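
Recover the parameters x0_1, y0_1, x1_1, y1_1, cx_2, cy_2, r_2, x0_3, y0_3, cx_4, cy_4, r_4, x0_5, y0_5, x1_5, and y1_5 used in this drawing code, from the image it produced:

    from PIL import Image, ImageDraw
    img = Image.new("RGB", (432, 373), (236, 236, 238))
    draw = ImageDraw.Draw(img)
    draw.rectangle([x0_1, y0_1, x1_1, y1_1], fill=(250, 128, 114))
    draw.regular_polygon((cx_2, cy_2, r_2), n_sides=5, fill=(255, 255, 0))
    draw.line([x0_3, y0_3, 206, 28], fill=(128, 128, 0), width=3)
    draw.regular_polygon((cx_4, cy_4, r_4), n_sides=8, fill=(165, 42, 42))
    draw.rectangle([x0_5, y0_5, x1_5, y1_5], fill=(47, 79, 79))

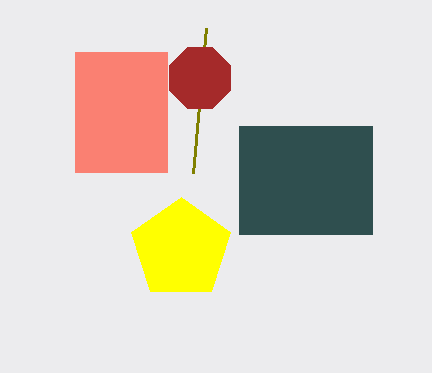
x0_1 = 75, y0_1 = 52, x1_1 = 167, y1_1 = 172, cx_2 = 181, cy_2 = 249, r_2 = 52, x0_3 = 193, y0_3 = 173, cx_4 = 200, cy_4 = 78, r_4 = 33, x0_5 = 239, y0_5 = 126, x1_5 = 372, y1_5 = 234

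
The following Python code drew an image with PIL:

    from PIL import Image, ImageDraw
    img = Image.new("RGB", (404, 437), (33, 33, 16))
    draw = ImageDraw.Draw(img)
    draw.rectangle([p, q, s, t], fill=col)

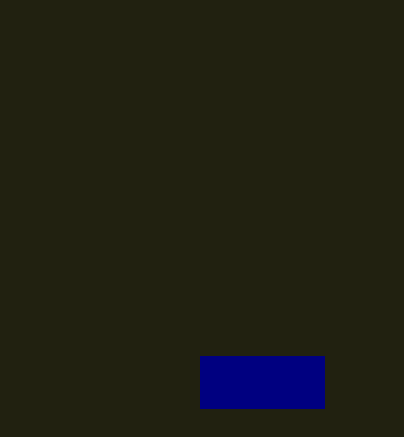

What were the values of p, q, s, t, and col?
p = 200; q = 356; s = 324; t = 408; col = 'navy'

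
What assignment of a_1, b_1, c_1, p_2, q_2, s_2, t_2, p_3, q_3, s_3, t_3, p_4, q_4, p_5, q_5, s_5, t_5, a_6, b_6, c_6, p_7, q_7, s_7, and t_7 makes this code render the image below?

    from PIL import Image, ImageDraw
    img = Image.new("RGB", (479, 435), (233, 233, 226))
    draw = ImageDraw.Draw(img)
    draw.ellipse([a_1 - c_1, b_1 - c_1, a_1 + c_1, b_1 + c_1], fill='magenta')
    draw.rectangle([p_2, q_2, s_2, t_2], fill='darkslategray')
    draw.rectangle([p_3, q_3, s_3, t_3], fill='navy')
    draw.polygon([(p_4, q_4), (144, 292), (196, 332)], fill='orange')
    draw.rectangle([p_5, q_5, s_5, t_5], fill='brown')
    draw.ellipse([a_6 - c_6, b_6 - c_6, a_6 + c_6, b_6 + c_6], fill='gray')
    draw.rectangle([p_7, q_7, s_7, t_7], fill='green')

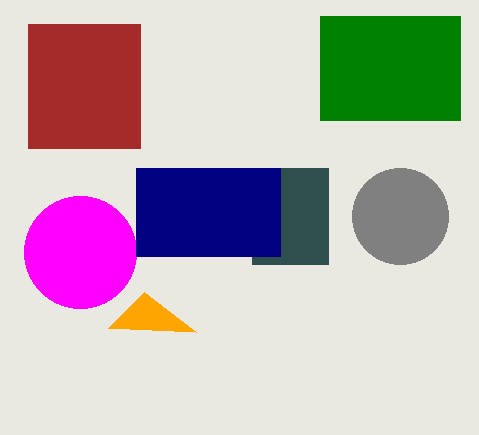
a_1 = 80; b_1 = 252; c_1 = 56; p_2 = 252; q_2 = 168; s_2 = 328; t_2 = 264; p_3 = 136; q_3 = 168; s_3 = 280; t_3 = 256; p_4 = 108; q_4 = 328; p_5 = 28; q_5 = 24; s_5 = 140; t_5 = 148; a_6 = 400; b_6 = 216; c_6 = 48; p_7 = 320; q_7 = 16; s_7 = 460; t_7 = 120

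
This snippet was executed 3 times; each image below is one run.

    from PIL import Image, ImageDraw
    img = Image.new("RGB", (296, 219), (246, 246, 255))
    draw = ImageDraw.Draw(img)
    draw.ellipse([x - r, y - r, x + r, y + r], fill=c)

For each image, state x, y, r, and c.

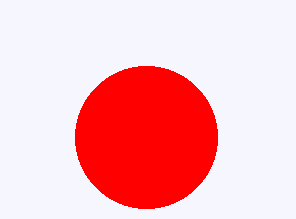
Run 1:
x = 146; y = 137; r = 71; c = 'red'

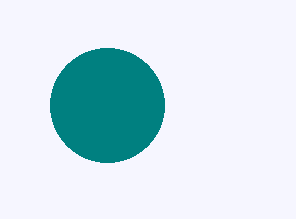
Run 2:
x = 107
y = 105
r = 57
c = 'teal'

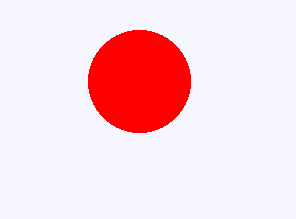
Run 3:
x = 139, y = 81, r = 51, c = 'red'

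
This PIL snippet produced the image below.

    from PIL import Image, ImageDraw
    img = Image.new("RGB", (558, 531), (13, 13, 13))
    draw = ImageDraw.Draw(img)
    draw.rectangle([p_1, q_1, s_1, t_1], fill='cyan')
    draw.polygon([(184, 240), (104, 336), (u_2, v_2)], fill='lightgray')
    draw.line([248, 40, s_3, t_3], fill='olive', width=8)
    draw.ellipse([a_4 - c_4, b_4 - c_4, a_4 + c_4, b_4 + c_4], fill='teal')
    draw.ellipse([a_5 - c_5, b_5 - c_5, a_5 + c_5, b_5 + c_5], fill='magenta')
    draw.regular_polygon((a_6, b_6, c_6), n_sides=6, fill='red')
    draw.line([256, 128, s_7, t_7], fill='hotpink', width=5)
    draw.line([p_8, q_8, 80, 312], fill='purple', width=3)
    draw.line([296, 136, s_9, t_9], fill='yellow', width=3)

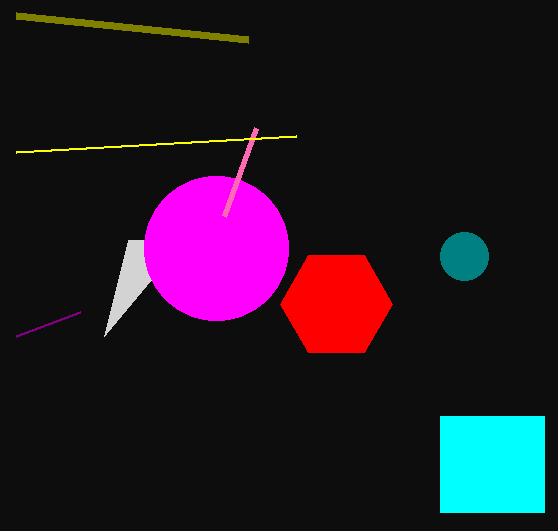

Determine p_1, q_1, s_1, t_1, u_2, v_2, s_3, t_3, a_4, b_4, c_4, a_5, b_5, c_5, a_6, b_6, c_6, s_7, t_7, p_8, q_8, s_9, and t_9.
p_1 = 440
q_1 = 416
s_1 = 544
t_1 = 512
u_2 = 128
v_2 = 240
s_3 = 16
t_3 = 16
a_4 = 464
b_4 = 256
c_4 = 24
a_5 = 216
b_5 = 248
c_5 = 72
a_6 = 336
b_6 = 304
c_6 = 56
s_7 = 224
t_7 = 216
p_8 = 16
q_8 = 336
s_9 = 16
t_9 = 152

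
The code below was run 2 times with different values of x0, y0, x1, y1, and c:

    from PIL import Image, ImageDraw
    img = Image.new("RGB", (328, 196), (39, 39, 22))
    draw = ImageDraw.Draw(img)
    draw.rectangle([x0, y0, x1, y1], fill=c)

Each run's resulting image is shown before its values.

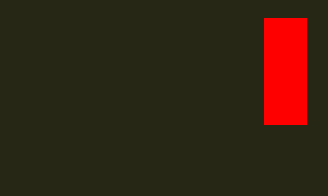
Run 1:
x0 = 264; y0 = 18; x1 = 306; y1 = 124; c = 'red'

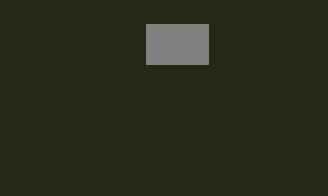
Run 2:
x0 = 146
y0 = 24
x1 = 208
y1 = 64
c = 'gray'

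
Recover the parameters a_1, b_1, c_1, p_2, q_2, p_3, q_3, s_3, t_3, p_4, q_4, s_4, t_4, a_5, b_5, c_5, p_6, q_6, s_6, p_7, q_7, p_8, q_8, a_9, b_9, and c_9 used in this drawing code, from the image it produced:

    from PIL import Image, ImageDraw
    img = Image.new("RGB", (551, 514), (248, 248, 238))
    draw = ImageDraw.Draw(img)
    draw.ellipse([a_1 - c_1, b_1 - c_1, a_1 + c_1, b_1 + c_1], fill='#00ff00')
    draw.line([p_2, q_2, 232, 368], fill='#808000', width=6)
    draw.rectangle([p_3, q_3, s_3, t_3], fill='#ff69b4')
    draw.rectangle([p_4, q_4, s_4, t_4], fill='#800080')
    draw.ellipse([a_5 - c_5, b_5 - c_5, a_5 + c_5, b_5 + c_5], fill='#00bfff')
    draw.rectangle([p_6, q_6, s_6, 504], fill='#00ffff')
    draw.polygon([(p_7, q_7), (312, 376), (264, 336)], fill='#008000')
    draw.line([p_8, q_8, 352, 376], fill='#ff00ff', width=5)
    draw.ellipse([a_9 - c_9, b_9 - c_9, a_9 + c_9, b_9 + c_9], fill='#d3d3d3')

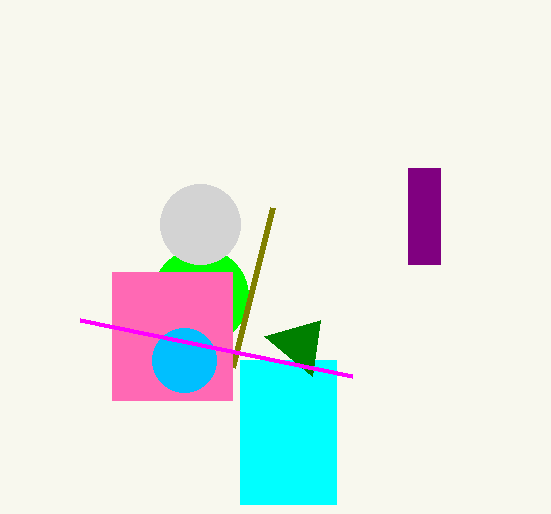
a_1 = 200; b_1 = 296; c_1 = 48; p_2 = 272; q_2 = 208; p_3 = 112; q_3 = 272; s_3 = 232; t_3 = 400; p_4 = 408; q_4 = 168; s_4 = 440; t_4 = 264; a_5 = 184; b_5 = 360; c_5 = 32; p_6 = 240; q_6 = 360; s_6 = 336; p_7 = 320; q_7 = 320; p_8 = 80; q_8 = 320; a_9 = 200; b_9 = 224; c_9 = 40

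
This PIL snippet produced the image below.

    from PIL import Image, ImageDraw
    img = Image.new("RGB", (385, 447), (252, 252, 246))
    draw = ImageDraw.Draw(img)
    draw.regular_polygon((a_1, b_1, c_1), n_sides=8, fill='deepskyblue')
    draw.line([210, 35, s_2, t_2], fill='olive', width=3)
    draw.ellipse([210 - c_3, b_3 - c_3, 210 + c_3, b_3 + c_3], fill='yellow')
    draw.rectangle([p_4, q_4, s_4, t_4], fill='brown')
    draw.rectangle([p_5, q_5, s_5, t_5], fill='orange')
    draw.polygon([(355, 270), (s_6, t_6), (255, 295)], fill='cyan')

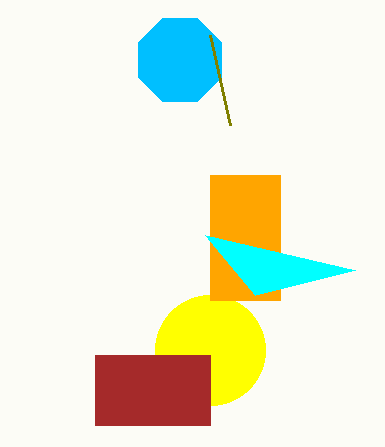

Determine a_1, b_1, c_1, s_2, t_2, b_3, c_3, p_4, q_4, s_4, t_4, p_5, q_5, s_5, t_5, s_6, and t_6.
a_1 = 180
b_1 = 60
c_1 = 45
s_2 = 230
t_2 = 125
b_3 = 350
c_3 = 55
p_4 = 95
q_4 = 355
s_4 = 210
t_4 = 425
p_5 = 210
q_5 = 175
s_5 = 280
t_5 = 300
s_6 = 205
t_6 = 235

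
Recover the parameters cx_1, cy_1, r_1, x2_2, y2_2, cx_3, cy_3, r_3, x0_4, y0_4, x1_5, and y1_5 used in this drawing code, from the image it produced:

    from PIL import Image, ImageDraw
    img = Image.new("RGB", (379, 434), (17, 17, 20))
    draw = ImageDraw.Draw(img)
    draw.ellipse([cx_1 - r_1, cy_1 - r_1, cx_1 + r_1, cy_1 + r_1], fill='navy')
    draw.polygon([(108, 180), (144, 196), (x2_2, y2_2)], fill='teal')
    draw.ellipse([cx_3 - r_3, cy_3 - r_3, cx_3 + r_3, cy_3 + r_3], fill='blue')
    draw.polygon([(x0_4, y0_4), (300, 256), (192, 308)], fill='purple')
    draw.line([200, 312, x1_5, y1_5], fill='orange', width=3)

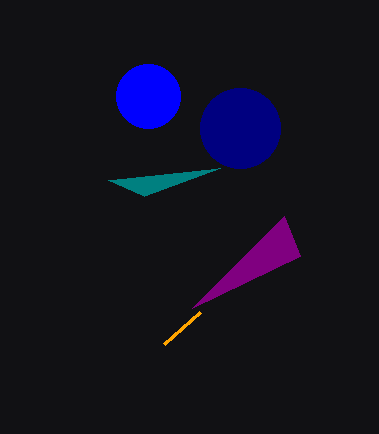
cx_1 = 240
cy_1 = 128
r_1 = 40
x2_2 = 220
y2_2 = 168
cx_3 = 148
cy_3 = 96
r_3 = 32
x0_4 = 284
y0_4 = 216
x1_5 = 164
y1_5 = 344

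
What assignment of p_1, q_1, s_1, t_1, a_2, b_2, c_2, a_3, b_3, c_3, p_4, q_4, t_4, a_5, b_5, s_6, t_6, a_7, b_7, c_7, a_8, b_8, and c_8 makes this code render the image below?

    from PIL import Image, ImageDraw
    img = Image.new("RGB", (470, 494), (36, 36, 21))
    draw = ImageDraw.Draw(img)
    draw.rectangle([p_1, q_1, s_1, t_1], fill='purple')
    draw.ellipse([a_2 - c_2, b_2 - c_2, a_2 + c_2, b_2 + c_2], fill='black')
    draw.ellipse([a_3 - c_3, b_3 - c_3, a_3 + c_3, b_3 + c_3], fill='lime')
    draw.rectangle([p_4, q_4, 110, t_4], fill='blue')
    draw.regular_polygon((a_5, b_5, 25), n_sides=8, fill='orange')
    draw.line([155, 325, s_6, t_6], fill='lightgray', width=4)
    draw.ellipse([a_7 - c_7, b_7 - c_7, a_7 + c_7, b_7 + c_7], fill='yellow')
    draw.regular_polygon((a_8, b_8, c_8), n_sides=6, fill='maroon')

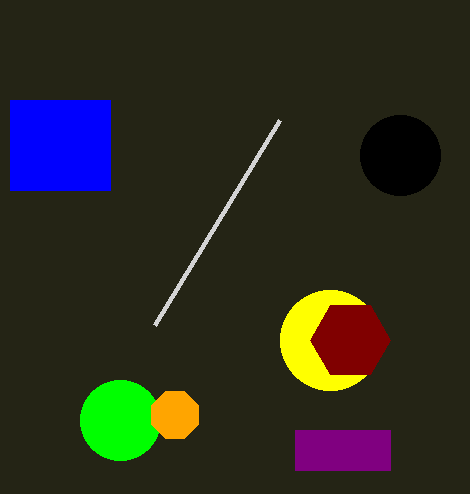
p_1 = 295, q_1 = 430, s_1 = 390, t_1 = 470, a_2 = 400, b_2 = 155, c_2 = 40, a_3 = 120, b_3 = 420, c_3 = 40, p_4 = 10, q_4 = 100, t_4 = 190, a_5 = 175, b_5 = 415, s_6 = 280, t_6 = 120, a_7 = 330, b_7 = 340, c_7 = 50, a_8 = 350, b_8 = 340, c_8 = 40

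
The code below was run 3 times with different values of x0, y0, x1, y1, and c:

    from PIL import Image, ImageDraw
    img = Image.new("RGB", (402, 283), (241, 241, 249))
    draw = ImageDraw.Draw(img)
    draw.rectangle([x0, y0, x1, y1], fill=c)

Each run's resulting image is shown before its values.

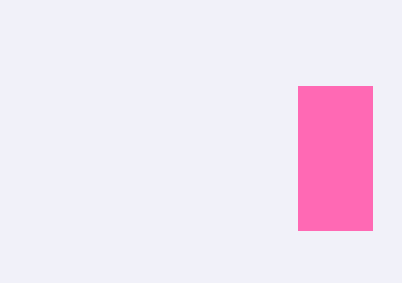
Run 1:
x0 = 298
y0 = 86
x1 = 372
y1 = 230
c = 'hotpink'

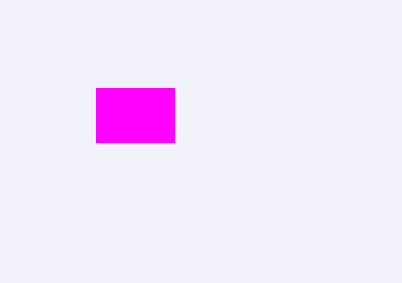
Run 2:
x0 = 96; y0 = 88; x1 = 174; y1 = 142; c = 'magenta'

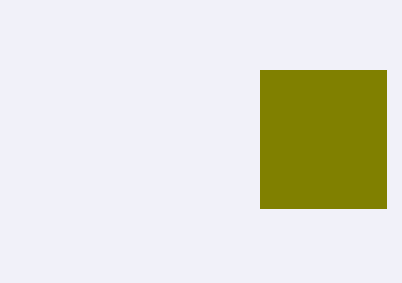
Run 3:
x0 = 260, y0 = 70, x1 = 386, y1 = 208, c = 'olive'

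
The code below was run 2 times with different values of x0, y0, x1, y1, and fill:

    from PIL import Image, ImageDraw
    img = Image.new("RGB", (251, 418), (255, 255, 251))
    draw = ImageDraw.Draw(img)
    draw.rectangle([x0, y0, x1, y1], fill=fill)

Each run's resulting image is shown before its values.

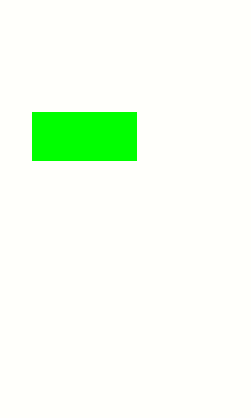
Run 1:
x0 = 32
y0 = 112
x1 = 136
y1 = 160
fill = 'lime'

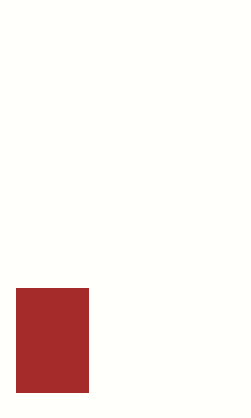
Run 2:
x0 = 16, y0 = 288, x1 = 88, y1 = 392, fill = 'brown'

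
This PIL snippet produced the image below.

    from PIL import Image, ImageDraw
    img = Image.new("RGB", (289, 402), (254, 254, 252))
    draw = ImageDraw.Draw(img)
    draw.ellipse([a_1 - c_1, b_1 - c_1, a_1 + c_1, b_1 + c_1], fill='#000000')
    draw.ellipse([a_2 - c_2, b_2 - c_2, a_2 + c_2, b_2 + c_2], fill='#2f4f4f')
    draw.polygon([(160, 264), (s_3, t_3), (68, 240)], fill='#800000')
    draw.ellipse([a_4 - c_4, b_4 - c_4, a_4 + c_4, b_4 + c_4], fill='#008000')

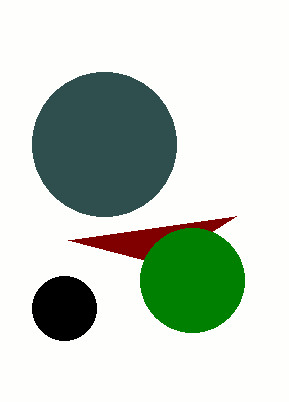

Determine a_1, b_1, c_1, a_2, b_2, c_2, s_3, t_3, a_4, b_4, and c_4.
a_1 = 64, b_1 = 308, c_1 = 32, a_2 = 104, b_2 = 144, c_2 = 72, s_3 = 236, t_3 = 216, a_4 = 192, b_4 = 280, c_4 = 52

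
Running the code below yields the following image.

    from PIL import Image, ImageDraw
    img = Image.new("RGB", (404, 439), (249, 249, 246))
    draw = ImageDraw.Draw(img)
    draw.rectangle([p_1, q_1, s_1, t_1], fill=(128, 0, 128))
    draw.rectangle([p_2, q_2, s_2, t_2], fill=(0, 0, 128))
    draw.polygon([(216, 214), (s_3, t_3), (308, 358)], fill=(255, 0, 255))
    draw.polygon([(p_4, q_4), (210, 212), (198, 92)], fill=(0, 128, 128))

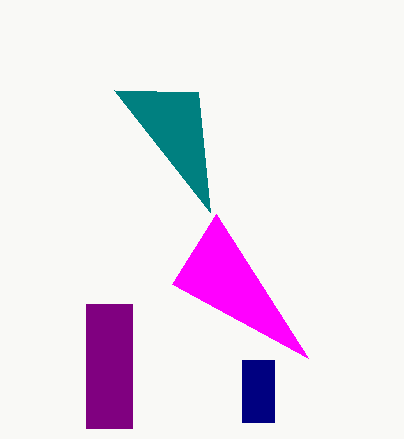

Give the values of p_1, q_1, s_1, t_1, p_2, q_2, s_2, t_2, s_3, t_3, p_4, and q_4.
p_1 = 86; q_1 = 304; s_1 = 132; t_1 = 428; p_2 = 242; q_2 = 360; s_2 = 274; t_2 = 422; s_3 = 172; t_3 = 284; p_4 = 114; q_4 = 90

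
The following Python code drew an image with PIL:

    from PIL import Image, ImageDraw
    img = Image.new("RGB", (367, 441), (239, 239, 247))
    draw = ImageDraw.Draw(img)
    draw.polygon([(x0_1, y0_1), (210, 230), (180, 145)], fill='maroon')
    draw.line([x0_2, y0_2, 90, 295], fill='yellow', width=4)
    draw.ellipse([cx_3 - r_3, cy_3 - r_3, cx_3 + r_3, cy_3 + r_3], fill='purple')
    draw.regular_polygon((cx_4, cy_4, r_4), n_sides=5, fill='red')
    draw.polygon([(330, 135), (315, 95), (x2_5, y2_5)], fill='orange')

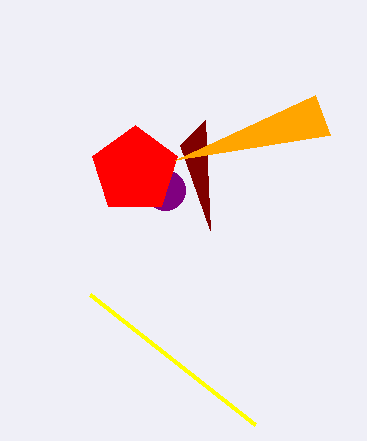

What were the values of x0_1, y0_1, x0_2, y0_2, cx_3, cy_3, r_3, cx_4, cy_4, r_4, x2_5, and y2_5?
x0_1 = 205; y0_1 = 120; x0_2 = 255; y0_2 = 425; cx_3 = 165; cy_3 = 190; r_3 = 20; cx_4 = 135; cy_4 = 170; r_4 = 45; x2_5 = 175; y2_5 = 160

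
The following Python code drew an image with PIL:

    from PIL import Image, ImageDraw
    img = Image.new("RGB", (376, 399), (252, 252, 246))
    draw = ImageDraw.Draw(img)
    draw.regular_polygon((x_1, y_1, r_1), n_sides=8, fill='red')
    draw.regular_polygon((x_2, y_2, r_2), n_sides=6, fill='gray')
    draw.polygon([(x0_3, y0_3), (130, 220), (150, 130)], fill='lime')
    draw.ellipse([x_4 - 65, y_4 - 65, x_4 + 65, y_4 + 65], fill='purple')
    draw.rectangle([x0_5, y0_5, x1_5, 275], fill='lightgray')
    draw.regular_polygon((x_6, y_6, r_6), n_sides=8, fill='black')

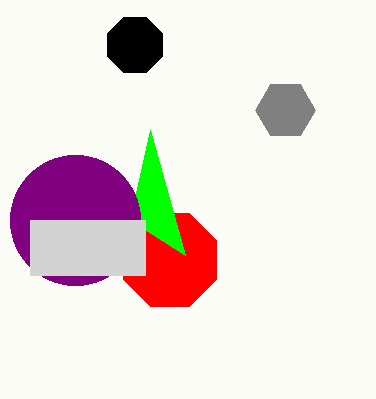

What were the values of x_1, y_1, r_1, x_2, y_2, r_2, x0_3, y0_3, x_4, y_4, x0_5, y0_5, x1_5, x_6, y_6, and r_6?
x_1 = 170; y_1 = 260; r_1 = 50; x_2 = 285; y_2 = 110; r_2 = 30; x0_3 = 185; y0_3 = 255; x_4 = 75; y_4 = 220; x0_5 = 30; y0_5 = 220; x1_5 = 145; x_6 = 135; y_6 = 45; r_6 = 30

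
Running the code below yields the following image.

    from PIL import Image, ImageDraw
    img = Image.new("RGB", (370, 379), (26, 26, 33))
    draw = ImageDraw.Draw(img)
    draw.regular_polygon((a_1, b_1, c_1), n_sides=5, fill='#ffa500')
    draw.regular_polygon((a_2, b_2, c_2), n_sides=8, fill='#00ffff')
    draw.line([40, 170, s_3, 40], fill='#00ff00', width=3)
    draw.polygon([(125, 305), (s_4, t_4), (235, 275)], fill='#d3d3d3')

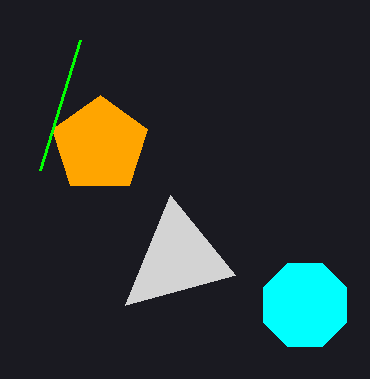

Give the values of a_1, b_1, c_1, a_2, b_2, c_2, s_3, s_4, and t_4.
a_1 = 100
b_1 = 145
c_1 = 50
a_2 = 305
b_2 = 305
c_2 = 45
s_3 = 80
s_4 = 170
t_4 = 195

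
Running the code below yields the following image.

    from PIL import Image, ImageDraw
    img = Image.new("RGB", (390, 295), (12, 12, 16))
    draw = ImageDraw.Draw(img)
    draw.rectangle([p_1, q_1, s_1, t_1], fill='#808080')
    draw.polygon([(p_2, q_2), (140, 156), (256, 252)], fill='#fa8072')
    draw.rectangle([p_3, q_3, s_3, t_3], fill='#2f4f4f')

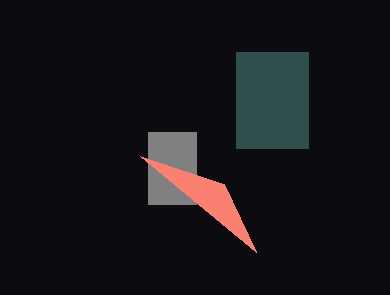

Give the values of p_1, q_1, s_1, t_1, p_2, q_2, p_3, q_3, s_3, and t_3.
p_1 = 148, q_1 = 132, s_1 = 196, t_1 = 204, p_2 = 224, q_2 = 184, p_3 = 236, q_3 = 52, s_3 = 308, t_3 = 148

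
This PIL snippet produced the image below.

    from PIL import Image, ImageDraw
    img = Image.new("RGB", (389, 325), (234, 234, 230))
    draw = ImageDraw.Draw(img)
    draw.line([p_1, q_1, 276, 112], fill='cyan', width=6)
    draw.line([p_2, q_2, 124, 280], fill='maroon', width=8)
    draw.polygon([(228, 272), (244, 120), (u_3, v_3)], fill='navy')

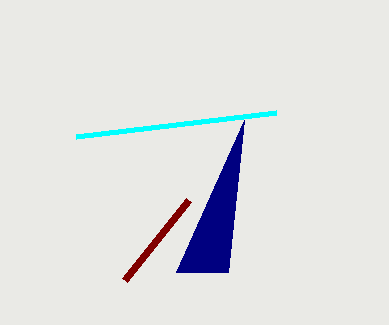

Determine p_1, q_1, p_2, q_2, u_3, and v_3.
p_1 = 76
q_1 = 136
p_2 = 188
q_2 = 200
u_3 = 176
v_3 = 272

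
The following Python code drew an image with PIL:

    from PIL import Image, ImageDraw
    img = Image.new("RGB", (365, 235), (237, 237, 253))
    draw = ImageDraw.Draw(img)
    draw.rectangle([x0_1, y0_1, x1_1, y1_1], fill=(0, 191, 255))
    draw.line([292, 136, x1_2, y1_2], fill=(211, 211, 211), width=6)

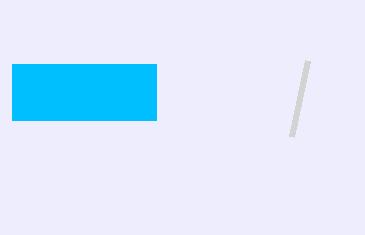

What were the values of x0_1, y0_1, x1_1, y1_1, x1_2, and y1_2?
x0_1 = 12; y0_1 = 64; x1_1 = 156; y1_1 = 120; x1_2 = 308; y1_2 = 60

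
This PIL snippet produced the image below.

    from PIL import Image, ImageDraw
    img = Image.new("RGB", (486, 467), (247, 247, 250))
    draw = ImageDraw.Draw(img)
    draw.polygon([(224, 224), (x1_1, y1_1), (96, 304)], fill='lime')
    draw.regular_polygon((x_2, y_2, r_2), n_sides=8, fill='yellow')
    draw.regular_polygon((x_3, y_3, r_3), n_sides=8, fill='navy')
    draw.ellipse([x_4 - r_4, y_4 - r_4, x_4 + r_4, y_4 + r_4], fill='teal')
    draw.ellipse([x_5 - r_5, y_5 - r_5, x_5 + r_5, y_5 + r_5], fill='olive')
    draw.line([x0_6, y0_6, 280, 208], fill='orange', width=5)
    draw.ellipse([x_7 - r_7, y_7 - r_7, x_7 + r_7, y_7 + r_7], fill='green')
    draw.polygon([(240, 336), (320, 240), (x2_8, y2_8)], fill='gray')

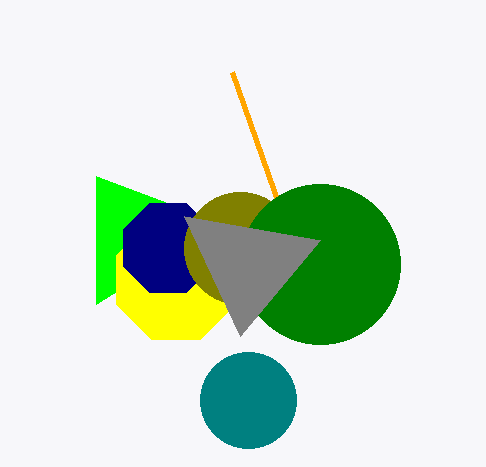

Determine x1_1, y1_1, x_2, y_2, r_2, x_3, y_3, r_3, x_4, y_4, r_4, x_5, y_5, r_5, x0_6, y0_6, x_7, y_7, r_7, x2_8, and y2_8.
x1_1 = 96
y1_1 = 176
x_2 = 176
y_2 = 280
r_2 = 64
x_3 = 168
y_3 = 248
r_3 = 48
x_4 = 248
y_4 = 400
r_4 = 48
x_5 = 240
y_5 = 248
r_5 = 56
x0_6 = 232
y0_6 = 72
x_7 = 320
y_7 = 264
r_7 = 80
x2_8 = 184
y2_8 = 216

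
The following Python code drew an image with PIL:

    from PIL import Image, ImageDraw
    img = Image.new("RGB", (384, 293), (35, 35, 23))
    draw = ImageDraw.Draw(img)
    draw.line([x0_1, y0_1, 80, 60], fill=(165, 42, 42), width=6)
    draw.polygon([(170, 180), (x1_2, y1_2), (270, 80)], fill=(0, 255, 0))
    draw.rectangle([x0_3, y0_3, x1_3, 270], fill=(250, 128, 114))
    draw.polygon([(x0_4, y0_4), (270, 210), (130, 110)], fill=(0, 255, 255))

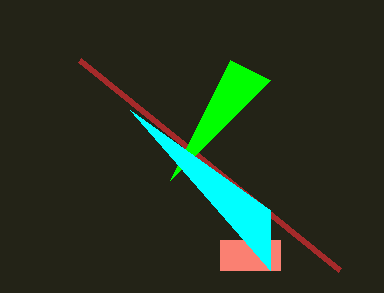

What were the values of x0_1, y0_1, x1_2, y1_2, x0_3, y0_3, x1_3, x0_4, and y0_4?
x0_1 = 340
y0_1 = 270
x1_2 = 230
y1_2 = 60
x0_3 = 220
y0_3 = 240
x1_3 = 280
x0_4 = 270
y0_4 = 270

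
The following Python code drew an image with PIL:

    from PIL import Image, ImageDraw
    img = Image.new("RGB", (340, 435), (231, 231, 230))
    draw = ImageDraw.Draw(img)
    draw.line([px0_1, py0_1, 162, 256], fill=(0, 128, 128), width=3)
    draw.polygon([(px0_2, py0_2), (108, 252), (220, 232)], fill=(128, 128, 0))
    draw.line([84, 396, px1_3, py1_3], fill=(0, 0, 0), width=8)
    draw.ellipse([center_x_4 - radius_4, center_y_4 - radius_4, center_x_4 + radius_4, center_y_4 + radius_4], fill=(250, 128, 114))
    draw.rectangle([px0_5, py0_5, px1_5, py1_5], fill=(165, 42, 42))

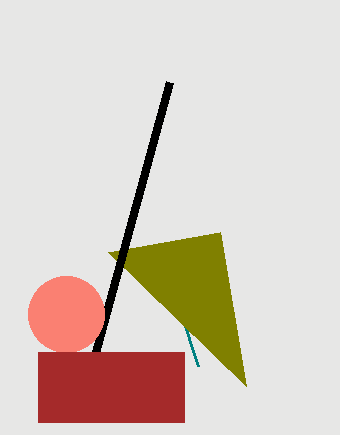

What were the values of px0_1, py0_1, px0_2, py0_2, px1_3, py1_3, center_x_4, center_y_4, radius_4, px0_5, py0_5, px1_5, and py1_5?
px0_1 = 198, py0_1 = 366, px0_2 = 246, py0_2 = 386, px1_3 = 170, py1_3 = 82, center_x_4 = 66, center_y_4 = 314, radius_4 = 38, px0_5 = 38, py0_5 = 352, px1_5 = 184, py1_5 = 422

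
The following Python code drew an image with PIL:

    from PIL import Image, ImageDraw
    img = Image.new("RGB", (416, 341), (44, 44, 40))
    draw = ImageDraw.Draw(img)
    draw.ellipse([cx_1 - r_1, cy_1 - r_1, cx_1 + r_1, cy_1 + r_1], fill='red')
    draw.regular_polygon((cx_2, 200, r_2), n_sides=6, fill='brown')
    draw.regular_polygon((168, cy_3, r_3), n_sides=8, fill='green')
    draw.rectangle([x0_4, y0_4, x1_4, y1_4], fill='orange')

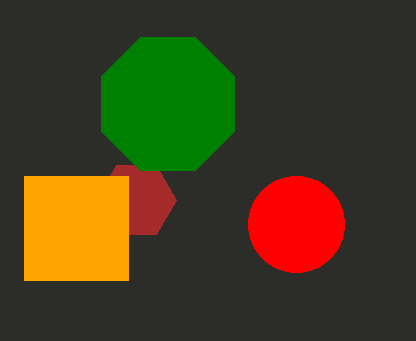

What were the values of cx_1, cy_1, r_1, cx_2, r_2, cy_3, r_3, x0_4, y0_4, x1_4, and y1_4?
cx_1 = 296, cy_1 = 224, r_1 = 48, cx_2 = 136, r_2 = 40, cy_3 = 104, r_3 = 72, x0_4 = 24, y0_4 = 176, x1_4 = 128, y1_4 = 280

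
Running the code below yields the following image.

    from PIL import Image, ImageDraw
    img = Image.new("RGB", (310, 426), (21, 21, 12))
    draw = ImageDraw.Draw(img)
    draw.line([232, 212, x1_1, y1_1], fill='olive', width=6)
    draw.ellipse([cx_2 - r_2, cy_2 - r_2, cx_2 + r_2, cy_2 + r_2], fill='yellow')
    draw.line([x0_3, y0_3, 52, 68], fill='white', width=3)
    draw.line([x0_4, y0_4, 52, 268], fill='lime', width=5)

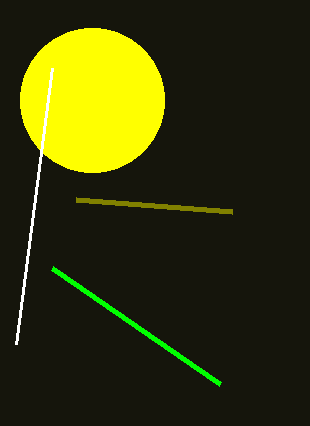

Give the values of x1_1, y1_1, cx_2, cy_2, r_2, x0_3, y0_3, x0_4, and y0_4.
x1_1 = 76, y1_1 = 200, cx_2 = 92, cy_2 = 100, r_2 = 72, x0_3 = 16, y0_3 = 344, x0_4 = 220, y0_4 = 384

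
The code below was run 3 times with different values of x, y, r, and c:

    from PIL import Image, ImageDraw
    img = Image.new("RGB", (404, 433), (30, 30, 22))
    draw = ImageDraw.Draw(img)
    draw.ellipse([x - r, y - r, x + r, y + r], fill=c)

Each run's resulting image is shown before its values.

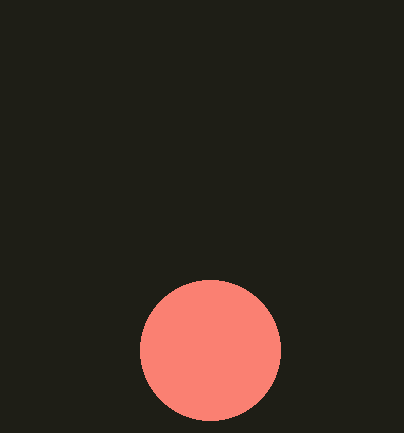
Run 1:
x = 210
y = 350
r = 70
c = 'salmon'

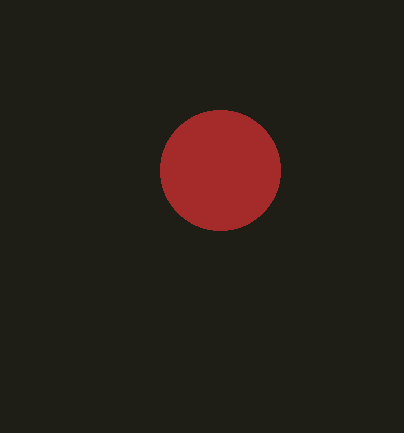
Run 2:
x = 220
y = 170
r = 60
c = 'brown'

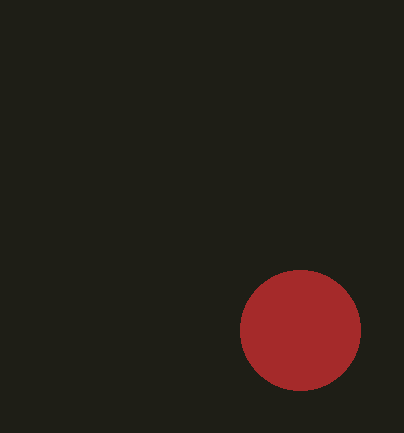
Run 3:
x = 300, y = 330, r = 60, c = 'brown'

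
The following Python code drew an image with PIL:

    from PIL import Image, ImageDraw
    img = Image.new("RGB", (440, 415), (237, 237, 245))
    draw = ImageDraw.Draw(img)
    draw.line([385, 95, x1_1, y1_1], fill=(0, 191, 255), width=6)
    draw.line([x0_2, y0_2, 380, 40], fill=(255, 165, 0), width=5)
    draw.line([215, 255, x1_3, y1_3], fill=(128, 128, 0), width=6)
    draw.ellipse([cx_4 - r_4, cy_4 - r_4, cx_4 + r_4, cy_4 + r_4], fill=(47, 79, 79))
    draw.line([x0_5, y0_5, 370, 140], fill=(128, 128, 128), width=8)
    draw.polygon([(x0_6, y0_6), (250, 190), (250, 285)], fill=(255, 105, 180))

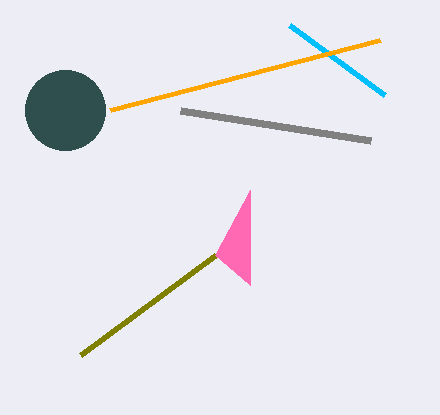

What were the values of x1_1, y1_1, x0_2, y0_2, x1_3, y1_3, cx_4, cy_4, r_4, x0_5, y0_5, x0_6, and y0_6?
x1_1 = 290
y1_1 = 25
x0_2 = 110
y0_2 = 110
x1_3 = 80
y1_3 = 355
cx_4 = 65
cy_4 = 110
r_4 = 40
x0_5 = 180
y0_5 = 110
x0_6 = 215
y0_6 = 255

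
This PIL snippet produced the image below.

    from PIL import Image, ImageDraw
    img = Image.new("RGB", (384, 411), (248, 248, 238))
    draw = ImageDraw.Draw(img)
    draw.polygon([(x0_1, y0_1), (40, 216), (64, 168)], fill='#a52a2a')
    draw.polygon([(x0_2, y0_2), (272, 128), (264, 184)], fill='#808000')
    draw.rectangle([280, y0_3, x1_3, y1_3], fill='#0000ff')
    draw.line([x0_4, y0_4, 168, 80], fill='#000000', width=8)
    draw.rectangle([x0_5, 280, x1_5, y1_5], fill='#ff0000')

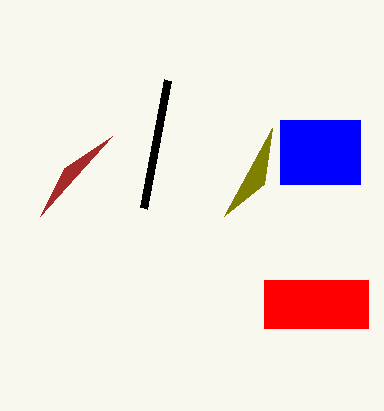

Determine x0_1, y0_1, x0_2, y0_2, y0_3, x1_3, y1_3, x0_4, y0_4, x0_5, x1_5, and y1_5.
x0_1 = 112, y0_1 = 136, x0_2 = 224, y0_2 = 216, y0_3 = 120, x1_3 = 360, y1_3 = 184, x0_4 = 144, y0_4 = 208, x0_5 = 264, x1_5 = 368, y1_5 = 328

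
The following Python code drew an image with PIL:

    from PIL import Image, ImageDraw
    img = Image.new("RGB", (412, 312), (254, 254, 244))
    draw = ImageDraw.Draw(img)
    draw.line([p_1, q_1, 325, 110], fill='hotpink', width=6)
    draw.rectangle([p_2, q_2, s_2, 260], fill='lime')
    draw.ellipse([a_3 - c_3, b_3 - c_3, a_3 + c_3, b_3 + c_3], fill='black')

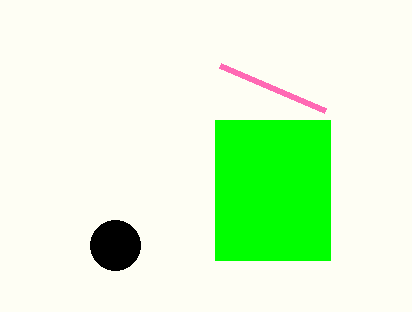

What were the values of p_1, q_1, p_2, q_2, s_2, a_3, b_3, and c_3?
p_1 = 220
q_1 = 65
p_2 = 215
q_2 = 120
s_2 = 330
a_3 = 115
b_3 = 245
c_3 = 25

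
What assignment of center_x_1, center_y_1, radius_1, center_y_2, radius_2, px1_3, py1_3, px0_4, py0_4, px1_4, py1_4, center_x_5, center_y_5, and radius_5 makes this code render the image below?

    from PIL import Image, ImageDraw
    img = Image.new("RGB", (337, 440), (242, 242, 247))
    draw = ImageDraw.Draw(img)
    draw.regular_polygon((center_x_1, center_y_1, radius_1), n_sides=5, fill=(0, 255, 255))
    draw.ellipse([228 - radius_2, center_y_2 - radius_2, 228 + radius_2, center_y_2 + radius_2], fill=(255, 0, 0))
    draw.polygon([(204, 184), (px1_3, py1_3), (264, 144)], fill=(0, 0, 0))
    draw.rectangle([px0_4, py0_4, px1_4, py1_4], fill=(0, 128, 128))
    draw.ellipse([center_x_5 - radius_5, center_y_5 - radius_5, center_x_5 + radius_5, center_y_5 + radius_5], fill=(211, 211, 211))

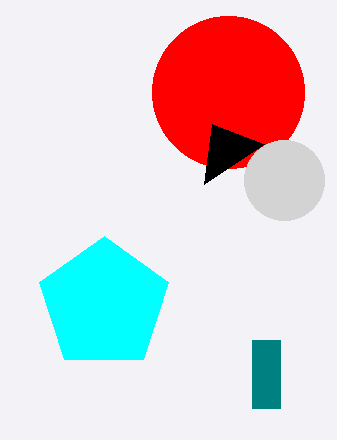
center_x_1 = 104
center_y_1 = 304
radius_1 = 68
center_y_2 = 92
radius_2 = 76
px1_3 = 212
py1_3 = 124
px0_4 = 252
py0_4 = 340
px1_4 = 280
py1_4 = 408
center_x_5 = 284
center_y_5 = 180
radius_5 = 40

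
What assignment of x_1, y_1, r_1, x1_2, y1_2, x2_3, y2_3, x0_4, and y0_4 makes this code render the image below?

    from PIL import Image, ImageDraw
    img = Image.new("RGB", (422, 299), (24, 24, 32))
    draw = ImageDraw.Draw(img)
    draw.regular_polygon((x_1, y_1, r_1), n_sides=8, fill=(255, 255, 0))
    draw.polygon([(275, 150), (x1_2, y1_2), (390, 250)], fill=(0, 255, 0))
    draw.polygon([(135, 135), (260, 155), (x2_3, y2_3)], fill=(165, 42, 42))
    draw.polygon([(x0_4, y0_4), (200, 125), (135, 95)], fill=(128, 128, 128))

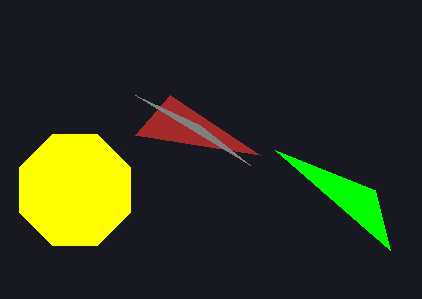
x_1 = 75, y_1 = 190, r_1 = 60, x1_2 = 375, y1_2 = 190, x2_3 = 170, y2_3 = 95, x0_4 = 250, y0_4 = 165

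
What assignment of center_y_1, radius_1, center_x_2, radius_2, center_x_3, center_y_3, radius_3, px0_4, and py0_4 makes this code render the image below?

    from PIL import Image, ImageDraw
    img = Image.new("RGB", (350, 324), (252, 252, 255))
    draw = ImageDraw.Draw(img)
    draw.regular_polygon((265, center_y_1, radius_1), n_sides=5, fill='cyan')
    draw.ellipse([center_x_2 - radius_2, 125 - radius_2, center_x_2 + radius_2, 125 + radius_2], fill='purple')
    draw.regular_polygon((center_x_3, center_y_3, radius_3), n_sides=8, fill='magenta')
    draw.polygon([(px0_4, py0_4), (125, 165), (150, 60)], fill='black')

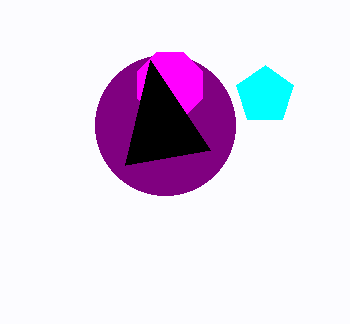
center_y_1 = 95; radius_1 = 30; center_x_2 = 165; radius_2 = 70; center_x_3 = 170; center_y_3 = 85; radius_3 = 35; px0_4 = 210; py0_4 = 150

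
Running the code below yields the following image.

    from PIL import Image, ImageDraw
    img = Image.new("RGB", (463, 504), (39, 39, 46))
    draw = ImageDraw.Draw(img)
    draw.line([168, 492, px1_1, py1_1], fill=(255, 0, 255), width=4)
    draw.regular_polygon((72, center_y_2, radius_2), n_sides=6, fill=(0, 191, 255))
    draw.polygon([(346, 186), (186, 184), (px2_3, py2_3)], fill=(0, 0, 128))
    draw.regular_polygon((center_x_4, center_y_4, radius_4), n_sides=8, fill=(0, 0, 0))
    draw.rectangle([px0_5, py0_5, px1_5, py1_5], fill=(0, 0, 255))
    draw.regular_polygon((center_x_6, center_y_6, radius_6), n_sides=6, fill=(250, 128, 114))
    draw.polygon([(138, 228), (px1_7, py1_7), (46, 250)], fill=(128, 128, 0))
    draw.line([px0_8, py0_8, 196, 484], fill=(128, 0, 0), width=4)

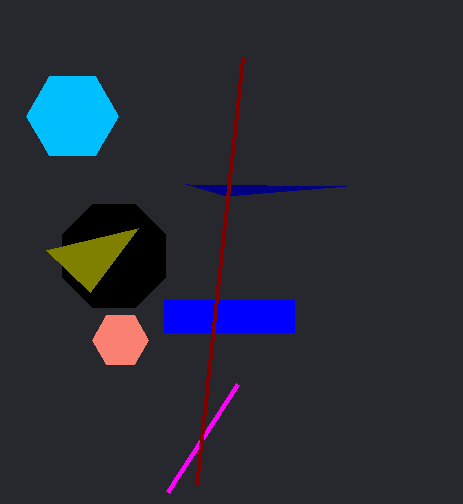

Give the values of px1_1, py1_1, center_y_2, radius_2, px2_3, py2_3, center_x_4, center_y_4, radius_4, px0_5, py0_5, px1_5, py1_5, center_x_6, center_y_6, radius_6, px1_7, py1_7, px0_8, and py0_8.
px1_1 = 238; py1_1 = 384; center_y_2 = 116; radius_2 = 46; px2_3 = 226; py2_3 = 196; center_x_4 = 114; center_y_4 = 256; radius_4 = 56; px0_5 = 164; py0_5 = 300; px1_5 = 294; py1_5 = 332; center_x_6 = 120; center_y_6 = 340; radius_6 = 28; px1_7 = 90; py1_7 = 292; px0_8 = 242; py0_8 = 58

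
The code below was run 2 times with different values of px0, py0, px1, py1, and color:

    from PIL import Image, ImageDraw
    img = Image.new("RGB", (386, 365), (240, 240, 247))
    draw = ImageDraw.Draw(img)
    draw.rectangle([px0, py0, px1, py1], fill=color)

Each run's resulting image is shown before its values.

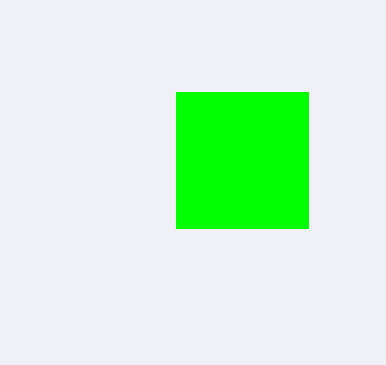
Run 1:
px0 = 176
py0 = 92
px1 = 308
py1 = 228
color = 'lime'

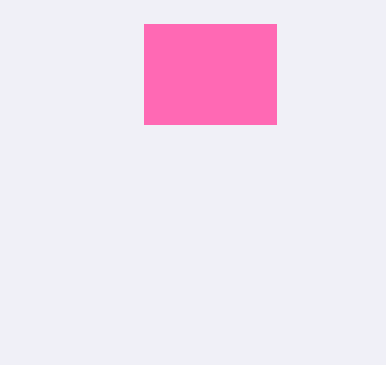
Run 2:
px0 = 144, py0 = 24, px1 = 276, py1 = 124, color = 'hotpink'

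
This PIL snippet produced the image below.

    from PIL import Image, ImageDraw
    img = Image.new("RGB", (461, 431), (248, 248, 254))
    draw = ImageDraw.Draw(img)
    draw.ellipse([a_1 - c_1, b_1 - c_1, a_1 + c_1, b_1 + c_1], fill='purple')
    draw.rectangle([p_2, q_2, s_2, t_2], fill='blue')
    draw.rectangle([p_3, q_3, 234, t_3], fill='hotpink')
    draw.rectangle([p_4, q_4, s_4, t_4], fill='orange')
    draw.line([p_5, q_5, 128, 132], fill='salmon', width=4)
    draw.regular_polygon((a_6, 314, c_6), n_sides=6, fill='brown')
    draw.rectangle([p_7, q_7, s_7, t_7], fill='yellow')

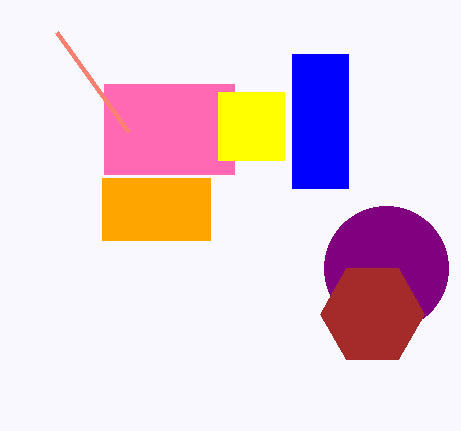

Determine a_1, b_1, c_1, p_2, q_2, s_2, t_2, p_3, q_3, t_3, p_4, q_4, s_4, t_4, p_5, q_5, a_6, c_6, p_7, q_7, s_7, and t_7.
a_1 = 386
b_1 = 268
c_1 = 62
p_2 = 292
q_2 = 54
s_2 = 348
t_2 = 188
p_3 = 104
q_3 = 84
t_3 = 174
p_4 = 102
q_4 = 178
s_4 = 210
t_4 = 240
p_5 = 56
q_5 = 32
a_6 = 372
c_6 = 52
p_7 = 218
q_7 = 92
s_7 = 284
t_7 = 160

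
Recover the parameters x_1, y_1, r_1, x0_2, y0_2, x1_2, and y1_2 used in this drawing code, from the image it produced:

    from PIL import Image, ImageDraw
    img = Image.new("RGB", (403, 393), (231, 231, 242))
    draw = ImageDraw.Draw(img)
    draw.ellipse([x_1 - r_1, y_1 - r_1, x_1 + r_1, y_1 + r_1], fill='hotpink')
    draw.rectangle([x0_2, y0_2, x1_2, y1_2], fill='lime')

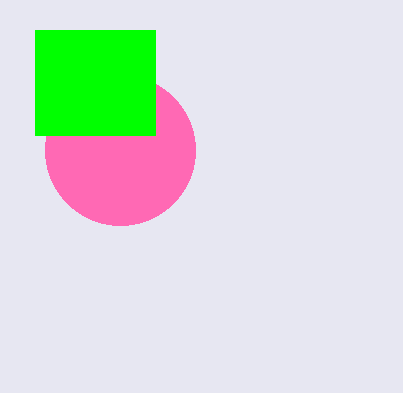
x_1 = 120
y_1 = 150
r_1 = 75
x0_2 = 35
y0_2 = 30
x1_2 = 155
y1_2 = 135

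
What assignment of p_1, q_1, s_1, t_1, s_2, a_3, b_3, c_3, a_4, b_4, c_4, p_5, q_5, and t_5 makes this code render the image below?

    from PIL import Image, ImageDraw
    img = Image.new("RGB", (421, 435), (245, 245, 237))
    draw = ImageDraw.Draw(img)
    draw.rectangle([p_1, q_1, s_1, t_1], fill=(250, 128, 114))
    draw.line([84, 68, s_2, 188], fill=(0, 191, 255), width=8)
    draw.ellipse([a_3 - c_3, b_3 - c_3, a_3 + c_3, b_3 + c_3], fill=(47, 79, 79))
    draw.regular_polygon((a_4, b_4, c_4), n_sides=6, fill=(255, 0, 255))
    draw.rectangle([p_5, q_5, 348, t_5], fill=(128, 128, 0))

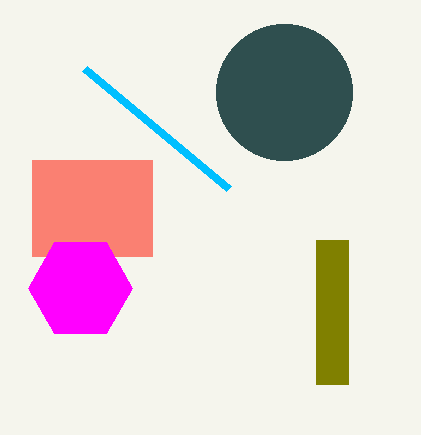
p_1 = 32; q_1 = 160; s_1 = 152; t_1 = 256; s_2 = 228; a_3 = 284; b_3 = 92; c_3 = 68; a_4 = 80; b_4 = 288; c_4 = 52; p_5 = 316; q_5 = 240; t_5 = 384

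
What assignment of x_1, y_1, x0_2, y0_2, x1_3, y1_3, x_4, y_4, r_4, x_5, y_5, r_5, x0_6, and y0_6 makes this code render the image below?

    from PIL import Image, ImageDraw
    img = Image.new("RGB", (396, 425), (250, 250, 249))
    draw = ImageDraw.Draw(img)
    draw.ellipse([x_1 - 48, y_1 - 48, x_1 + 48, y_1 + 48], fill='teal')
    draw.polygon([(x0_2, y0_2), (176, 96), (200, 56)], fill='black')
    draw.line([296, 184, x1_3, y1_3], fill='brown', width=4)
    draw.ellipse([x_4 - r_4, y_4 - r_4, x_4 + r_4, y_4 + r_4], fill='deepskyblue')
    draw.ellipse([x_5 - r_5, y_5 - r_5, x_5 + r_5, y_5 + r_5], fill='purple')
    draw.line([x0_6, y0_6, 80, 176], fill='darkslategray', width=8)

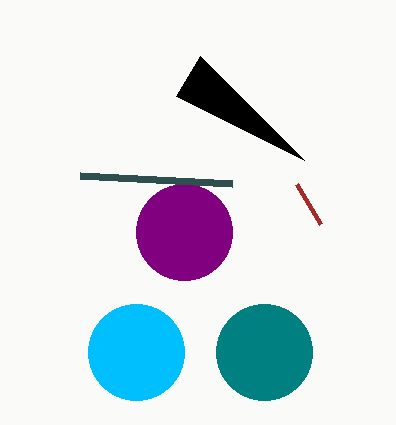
x_1 = 264
y_1 = 352
x0_2 = 304
y0_2 = 160
x1_3 = 320
y1_3 = 224
x_4 = 136
y_4 = 352
r_4 = 48
x_5 = 184
y_5 = 232
r_5 = 48
x0_6 = 232
y0_6 = 184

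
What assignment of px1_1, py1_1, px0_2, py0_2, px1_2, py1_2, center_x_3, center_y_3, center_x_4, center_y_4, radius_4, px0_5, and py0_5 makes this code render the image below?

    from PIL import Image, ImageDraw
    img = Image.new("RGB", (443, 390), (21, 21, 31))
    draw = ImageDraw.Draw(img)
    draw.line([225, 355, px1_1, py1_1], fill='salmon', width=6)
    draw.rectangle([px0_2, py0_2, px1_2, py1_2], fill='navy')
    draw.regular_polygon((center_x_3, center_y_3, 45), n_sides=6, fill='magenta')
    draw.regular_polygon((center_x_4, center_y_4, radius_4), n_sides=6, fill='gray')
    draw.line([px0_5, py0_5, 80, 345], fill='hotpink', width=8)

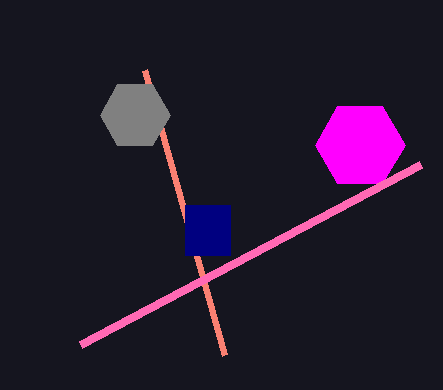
px1_1 = 145; py1_1 = 70; px0_2 = 185; py0_2 = 205; px1_2 = 230; py1_2 = 255; center_x_3 = 360; center_y_3 = 145; center_x_4 = 135; center_y_4 = 115; radius_4 = 35; px0_5 = 420; py0_5 = 165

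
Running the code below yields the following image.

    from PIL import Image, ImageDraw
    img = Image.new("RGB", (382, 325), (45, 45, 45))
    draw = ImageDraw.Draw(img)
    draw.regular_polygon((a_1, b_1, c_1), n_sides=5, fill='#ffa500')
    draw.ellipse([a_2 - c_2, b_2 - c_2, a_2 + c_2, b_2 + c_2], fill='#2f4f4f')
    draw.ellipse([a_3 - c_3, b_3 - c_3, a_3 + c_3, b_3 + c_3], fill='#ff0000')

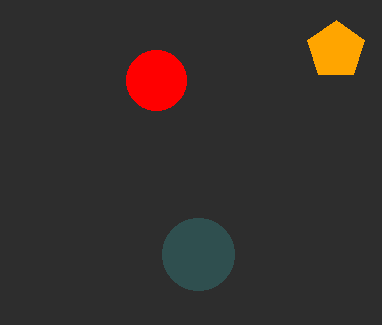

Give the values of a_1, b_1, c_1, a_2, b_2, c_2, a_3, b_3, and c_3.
a_1 = 336; b_1 = 50; c_1 = 30; a_2 = 198; b_2 = 254; c_2 = 36; a_3 = 156; b_3 = 80; c_3 = 30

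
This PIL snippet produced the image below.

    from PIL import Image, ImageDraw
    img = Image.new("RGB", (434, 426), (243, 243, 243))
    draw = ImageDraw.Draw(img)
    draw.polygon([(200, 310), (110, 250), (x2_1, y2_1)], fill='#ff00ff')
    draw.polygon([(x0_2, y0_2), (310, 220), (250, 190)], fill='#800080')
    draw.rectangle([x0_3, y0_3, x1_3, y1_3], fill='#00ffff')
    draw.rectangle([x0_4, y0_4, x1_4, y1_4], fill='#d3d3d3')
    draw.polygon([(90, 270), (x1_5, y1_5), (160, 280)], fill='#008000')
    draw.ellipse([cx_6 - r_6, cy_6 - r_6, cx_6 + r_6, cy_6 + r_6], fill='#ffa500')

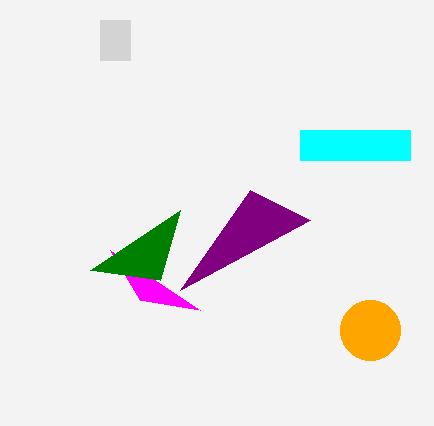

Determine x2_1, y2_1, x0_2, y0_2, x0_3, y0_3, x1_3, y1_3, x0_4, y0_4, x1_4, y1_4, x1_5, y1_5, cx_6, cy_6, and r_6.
x2_1 = 140
y2_1 = 300
x0_2 = 180
y0_2 = 290
x0_3 = 300
y0_3 = 130
x1_3 = 410
y1_3 = 160
x0_4 = 100
y0_4 = 20
x1_4 = 130
y1_4 = 60
x1_5 = 180
y1_5 = 210
cx_6 = 370
cy_6 = 330
r_6 = 30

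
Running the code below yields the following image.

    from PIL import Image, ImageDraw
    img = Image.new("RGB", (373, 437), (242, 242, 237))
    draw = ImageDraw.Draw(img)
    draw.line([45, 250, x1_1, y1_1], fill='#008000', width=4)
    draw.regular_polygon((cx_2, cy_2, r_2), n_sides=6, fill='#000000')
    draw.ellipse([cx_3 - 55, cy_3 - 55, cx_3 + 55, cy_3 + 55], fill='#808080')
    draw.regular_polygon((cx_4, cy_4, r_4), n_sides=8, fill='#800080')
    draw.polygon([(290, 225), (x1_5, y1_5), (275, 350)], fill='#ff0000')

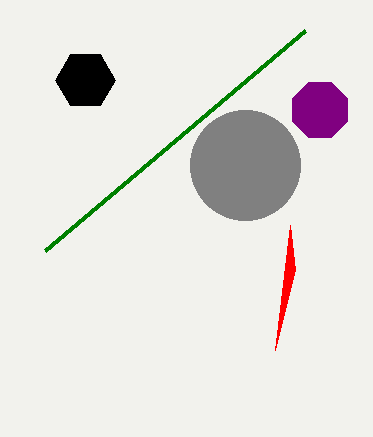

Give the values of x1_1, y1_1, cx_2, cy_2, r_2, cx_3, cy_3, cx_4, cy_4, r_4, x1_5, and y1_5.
x1_1 = 305, y1_1 = 30, cx_2 = 85, cy_2 = 80, r_2 = 30, cx_3 = 245, cy_3 = 165, cx_4 = 320, cy_4 = 110, r_4 = 30, x1_5 = 295, y1_5 = 270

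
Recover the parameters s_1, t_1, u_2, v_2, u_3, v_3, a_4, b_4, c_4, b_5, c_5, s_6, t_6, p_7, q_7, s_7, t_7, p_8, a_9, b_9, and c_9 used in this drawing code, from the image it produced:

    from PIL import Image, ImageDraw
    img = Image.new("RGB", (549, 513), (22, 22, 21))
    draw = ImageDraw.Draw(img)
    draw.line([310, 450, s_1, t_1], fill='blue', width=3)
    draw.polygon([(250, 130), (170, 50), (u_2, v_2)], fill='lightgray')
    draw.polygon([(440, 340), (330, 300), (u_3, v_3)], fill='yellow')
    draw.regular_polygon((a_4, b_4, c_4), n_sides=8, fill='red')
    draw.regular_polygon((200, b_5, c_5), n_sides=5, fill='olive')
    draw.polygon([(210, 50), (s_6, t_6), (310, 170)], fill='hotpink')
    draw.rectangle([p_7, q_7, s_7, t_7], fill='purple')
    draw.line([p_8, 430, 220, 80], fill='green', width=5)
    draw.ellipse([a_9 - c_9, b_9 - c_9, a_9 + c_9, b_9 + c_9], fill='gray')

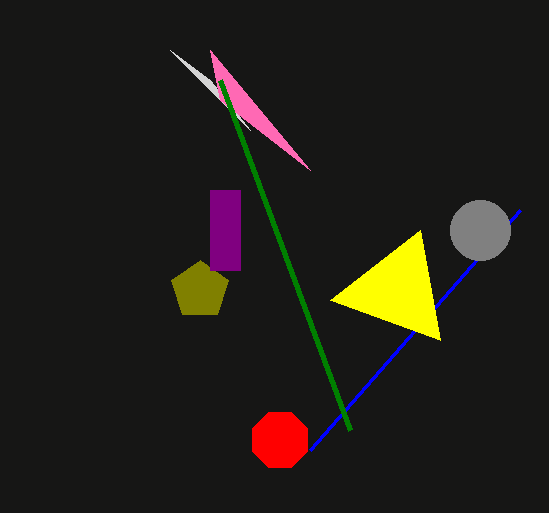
s_1 = 520; t_1 = 210; u_2 = 210; v_2 = 80; u_3 = 420; v_3 = 230; a_4 = 280; b_4 = 440; c_4 = 30; b_5 = 290; c_5 = 30; s_6 = 220; t_6 = 100; p_7 = 210; q_7 = 190; s_7 = 240; t_7 = 270; p_8 = 350; a_9 = 480; b_9 = 230; c_9 = 30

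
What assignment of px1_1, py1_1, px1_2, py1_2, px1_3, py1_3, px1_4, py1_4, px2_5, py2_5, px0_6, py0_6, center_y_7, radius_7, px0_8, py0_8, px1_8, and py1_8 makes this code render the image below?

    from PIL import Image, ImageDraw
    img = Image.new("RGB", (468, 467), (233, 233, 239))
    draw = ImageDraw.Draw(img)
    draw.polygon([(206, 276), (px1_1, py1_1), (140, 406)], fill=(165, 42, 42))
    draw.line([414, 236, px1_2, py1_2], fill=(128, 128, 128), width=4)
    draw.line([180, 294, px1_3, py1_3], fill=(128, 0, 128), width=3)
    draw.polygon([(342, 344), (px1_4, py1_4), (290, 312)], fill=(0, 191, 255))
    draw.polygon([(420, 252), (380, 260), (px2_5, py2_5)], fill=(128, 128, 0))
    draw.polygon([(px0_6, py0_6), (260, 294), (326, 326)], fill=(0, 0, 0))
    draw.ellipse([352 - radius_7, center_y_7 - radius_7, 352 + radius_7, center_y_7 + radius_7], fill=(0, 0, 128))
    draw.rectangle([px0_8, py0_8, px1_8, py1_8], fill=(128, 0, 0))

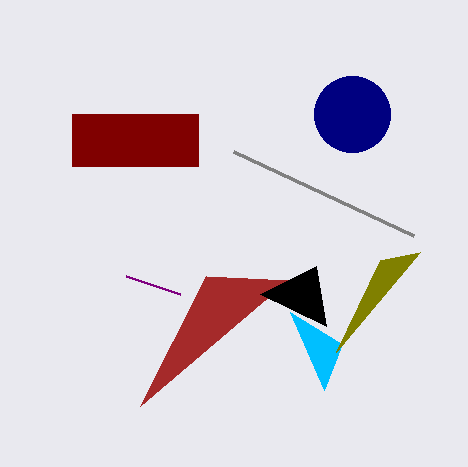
px1_1 = 288, py1_1 = 280, px1_2 = 234, py1_2 = 152, px1_3 = 126, py1_3 = 276, px1_4 = 324, py1_4 = 390, px2_5 = 336, py2_5 = 352, px0_6 = 316, py0_6 = 266, center_y_7 = 114, radius_7 = 38, px0_8 = 72, py0_8 = 114, px1_8 = 198, py1_8 = 166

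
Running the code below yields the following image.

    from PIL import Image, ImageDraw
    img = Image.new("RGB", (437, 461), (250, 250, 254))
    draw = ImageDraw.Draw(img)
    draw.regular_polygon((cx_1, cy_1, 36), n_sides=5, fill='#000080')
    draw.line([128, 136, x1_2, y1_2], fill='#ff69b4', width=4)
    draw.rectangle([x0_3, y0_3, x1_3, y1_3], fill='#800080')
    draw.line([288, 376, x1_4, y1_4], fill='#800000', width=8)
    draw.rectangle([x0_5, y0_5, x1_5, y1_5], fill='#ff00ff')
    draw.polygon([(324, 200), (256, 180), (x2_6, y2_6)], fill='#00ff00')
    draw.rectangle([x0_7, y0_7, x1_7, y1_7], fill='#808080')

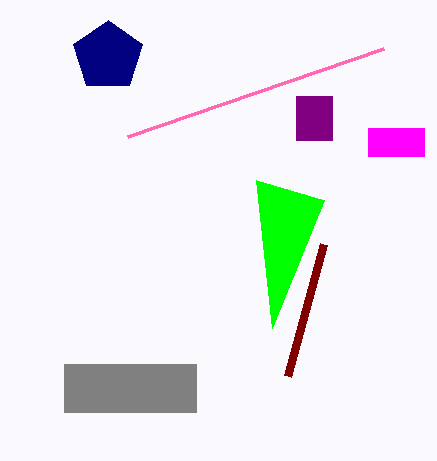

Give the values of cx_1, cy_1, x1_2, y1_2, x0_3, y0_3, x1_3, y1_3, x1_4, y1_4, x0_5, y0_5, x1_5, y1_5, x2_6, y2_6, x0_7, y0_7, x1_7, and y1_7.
cx_1 = 108
cy_1 = 56
x1_2 = 384
y1_2 = 48
x0_3 = 296
y0_3 = 96
x1_3 = 332
y1_3 = 140
x1_4 = 324
y1_4 = 244
x0_5 = 368
y0_5 = 128
x1_5 = 424
y1_5 = 156
x2_6 = 272
y2_6 = 328
x0_7 = 64
y0_7 = 364
x1_7 = 196
y1_7 = 412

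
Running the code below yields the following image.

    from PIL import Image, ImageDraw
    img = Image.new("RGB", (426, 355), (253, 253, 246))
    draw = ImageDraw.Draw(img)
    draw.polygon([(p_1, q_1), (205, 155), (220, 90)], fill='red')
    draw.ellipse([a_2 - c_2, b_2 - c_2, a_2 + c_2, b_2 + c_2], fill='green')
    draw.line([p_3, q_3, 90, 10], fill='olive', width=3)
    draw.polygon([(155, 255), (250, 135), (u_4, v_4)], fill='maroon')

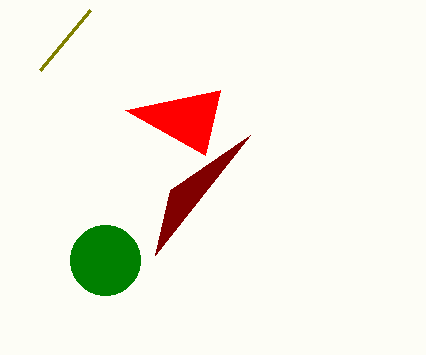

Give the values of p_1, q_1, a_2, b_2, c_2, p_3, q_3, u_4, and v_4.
p_1 = 125; q_1 = 110; a_2 = 105; b_2 = 260; c_2 = 35; p_3 = 40; q_3 = 70; u_4 = 170; v_4 = 190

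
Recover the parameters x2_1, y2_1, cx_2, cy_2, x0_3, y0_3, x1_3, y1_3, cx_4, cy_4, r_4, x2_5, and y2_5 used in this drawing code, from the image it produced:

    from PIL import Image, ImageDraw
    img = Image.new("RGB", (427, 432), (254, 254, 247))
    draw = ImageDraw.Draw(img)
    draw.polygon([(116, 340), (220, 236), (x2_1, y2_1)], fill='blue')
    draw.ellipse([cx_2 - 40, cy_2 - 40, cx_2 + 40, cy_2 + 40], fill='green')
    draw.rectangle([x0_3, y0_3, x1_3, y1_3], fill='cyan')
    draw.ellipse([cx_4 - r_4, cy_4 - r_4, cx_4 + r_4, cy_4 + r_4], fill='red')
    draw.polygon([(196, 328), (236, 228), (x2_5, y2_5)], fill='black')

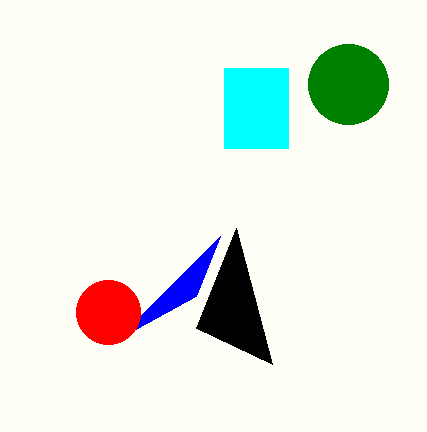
x2_1 = 196
y2_1 = 296
cx_2 = 348
cy_2 = 84
x0_3 = 224
y0_3 = 68
x1_3 = 288
y1_3 = 148
cx_4 = 108
cy_4 = 312
r_4 = 32
x2_5 = 272
y2_5 = 364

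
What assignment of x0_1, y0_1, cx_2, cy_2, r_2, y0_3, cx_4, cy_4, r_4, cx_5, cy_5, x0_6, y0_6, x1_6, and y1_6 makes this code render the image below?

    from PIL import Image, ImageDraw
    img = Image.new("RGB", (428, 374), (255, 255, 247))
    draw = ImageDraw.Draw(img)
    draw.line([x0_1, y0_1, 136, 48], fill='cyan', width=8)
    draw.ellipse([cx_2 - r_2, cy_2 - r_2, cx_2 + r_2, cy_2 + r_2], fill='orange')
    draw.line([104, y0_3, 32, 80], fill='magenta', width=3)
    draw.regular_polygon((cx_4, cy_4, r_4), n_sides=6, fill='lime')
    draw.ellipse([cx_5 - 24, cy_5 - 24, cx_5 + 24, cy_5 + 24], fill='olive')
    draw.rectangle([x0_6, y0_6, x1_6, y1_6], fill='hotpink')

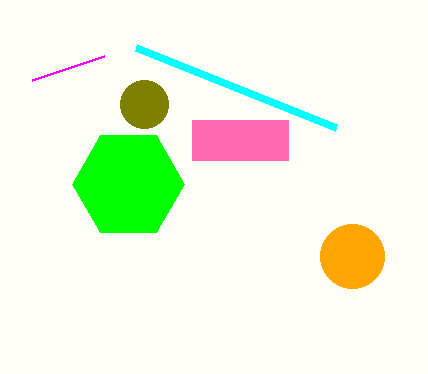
x0_1 = 336, y0_1 = 128, cx_2 = 352, cy_2 = 256, r_2 = 32, y0_3 = 56, cx_4 = 128, cy_4 = 184, r_4 = 56, cx_5 = 144, cy_5 = 104, x0_6 = 192, y0_6 = 120, x1_6 = 288, y1_6 = 160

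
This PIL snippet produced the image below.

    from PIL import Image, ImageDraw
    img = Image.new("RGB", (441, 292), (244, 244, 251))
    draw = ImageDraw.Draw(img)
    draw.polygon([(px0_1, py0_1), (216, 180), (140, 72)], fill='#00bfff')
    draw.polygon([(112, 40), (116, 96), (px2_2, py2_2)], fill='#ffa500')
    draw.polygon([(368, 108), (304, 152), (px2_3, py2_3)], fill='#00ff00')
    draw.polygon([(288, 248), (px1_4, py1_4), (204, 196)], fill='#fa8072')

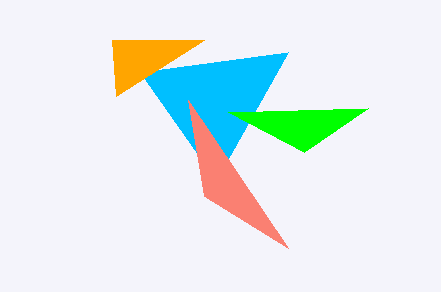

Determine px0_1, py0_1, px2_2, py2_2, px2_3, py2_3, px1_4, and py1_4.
px0_1 = 288
py0_1 = 52
px2_2 = 204
py2_2 = 40
px2_3 = 228
py2_3 = 112
px1_4 = 188
py1_4 = 100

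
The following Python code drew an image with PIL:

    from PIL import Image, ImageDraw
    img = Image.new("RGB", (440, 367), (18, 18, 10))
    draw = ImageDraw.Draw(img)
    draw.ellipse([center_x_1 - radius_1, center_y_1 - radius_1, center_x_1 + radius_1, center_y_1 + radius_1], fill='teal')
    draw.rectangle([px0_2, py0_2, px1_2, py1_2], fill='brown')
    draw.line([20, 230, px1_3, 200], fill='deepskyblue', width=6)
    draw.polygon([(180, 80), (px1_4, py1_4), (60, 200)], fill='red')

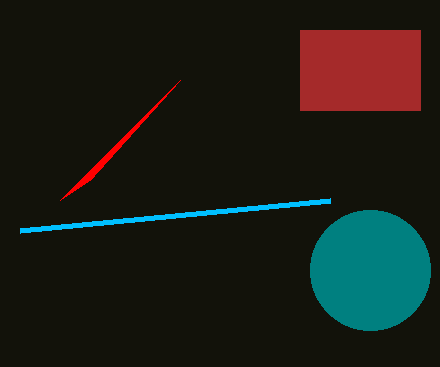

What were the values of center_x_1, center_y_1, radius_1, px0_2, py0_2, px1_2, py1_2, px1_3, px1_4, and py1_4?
center_x_1 = 370
center_y_1 = 270
radius_1 = 60
px0_2 = 300
py0_2 = 30
px1_2 = 420
py1_2 = 110
px1_3 = 330
px1_4 = 90
py1_4 = 180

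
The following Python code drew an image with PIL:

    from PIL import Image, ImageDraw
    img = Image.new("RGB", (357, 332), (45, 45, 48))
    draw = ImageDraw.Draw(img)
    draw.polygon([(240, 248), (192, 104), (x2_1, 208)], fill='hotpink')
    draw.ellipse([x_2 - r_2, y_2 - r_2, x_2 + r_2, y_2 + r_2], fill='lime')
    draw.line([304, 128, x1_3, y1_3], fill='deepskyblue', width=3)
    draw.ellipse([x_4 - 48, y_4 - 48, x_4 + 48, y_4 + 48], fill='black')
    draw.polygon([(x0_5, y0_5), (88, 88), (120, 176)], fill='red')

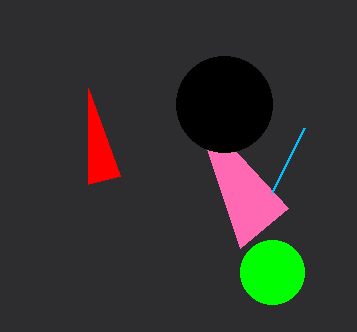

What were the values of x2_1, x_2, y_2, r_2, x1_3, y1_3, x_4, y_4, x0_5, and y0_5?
x2_1 = 288, x_2 = 272, y_2 = 272, r_2 = 32, x1_3 = 272, y1_3 = 192, x_4 = 224, y_4 = 104, x0_5 = 88, y0_5 = 184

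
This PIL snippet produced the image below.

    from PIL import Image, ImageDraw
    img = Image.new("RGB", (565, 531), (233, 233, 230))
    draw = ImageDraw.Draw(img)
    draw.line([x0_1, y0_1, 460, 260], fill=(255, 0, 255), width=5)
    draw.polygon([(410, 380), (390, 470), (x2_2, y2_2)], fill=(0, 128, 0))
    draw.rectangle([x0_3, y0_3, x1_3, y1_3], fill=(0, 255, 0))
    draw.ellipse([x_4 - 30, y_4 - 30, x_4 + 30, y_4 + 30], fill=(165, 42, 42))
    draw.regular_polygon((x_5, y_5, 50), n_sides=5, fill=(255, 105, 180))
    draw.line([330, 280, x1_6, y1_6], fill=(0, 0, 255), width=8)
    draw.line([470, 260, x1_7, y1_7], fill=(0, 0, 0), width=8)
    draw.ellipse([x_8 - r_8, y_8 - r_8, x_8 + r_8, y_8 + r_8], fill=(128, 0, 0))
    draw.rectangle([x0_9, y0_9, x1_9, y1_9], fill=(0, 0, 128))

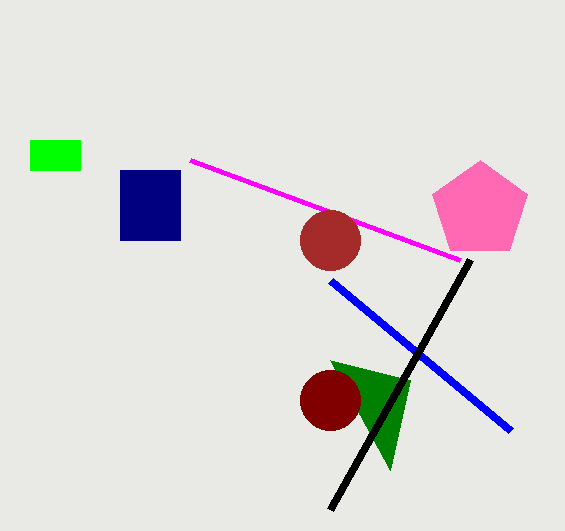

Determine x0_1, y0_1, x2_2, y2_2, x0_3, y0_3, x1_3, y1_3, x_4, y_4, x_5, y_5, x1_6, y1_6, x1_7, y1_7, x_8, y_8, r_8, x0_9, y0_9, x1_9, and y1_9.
x0_1 = 190
y0_1 = 160
x2_2 = 330
y2_2 = 360
x0_3 = 30
y0_3 = 140
x1_3 = 80
y1_3 = 170
x_4 = 330
y_4 = 240
x_5 = 480
y_5 = 210
x1_6 = 510
y1_6 = 430
x1_7 = 330
y1_7 = 510
x_8 = 330
y_8 = 400
r_8 = 30
x0_9 = 120
y0_9 = 170
x1_9 = 180
y1_9 = 240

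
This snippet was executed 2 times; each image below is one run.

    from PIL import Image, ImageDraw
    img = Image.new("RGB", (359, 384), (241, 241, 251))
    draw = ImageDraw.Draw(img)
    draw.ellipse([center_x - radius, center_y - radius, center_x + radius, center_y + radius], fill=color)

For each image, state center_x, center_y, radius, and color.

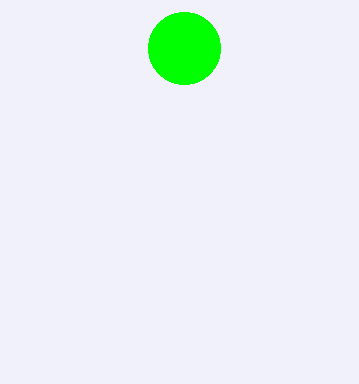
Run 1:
center_x = 184, center_y = 48, radius = 36, color = 'lime'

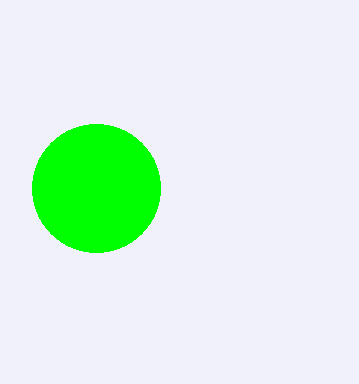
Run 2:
center_x = 96; center_y = 188; radius = 64; color = 'lime'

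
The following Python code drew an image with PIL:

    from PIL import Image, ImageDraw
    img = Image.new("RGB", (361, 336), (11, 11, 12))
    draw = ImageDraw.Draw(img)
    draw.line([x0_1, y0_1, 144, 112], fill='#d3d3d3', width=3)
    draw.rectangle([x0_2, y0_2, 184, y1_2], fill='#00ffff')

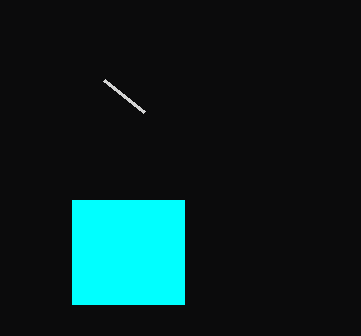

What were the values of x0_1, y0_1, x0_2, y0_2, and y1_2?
x0_1 = 104; y0_1 = 80; x0_2 = 72; y0_2 = 200; y1_2 = 304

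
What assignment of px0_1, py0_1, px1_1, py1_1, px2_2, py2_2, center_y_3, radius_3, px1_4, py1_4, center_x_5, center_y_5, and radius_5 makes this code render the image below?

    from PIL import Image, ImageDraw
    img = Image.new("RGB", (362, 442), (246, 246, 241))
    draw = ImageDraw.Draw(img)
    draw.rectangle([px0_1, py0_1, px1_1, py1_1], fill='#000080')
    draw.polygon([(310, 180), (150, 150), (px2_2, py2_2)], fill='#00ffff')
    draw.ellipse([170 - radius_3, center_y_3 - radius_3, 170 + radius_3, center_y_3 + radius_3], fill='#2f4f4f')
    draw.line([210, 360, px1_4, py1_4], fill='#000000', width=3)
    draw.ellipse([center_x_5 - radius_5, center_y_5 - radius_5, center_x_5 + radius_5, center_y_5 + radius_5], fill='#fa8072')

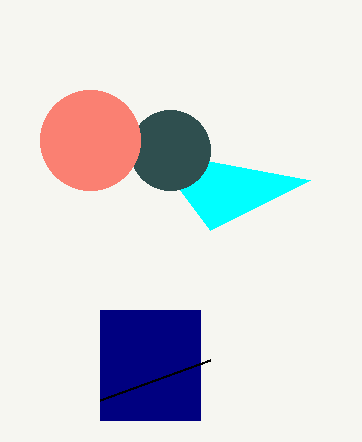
px0_1 = 100
py0_1 = 310
px1_1 = 200
py1_1 = 420
px2_2 = 210
py2_2 = 230
center_y_3 = 150
radius_3 = 40
px1_4 = 100
py1_4 = 400
center_x_5 = 90
center_y_5 = 140
radius_5 = 50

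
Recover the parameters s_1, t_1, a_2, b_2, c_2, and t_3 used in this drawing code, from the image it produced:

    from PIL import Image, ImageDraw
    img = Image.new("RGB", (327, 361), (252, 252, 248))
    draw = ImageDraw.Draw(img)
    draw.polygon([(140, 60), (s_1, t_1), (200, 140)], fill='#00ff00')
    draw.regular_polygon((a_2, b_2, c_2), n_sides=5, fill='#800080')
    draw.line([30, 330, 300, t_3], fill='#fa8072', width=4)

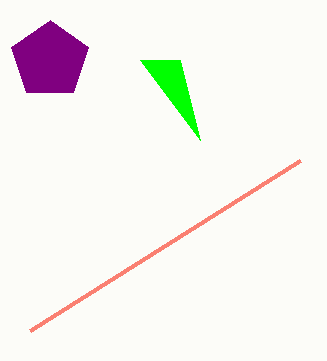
s_1 = 180
t_1 = 60
a_2 = 50
b_2 = 60
c_2 = 40
t_3 = 160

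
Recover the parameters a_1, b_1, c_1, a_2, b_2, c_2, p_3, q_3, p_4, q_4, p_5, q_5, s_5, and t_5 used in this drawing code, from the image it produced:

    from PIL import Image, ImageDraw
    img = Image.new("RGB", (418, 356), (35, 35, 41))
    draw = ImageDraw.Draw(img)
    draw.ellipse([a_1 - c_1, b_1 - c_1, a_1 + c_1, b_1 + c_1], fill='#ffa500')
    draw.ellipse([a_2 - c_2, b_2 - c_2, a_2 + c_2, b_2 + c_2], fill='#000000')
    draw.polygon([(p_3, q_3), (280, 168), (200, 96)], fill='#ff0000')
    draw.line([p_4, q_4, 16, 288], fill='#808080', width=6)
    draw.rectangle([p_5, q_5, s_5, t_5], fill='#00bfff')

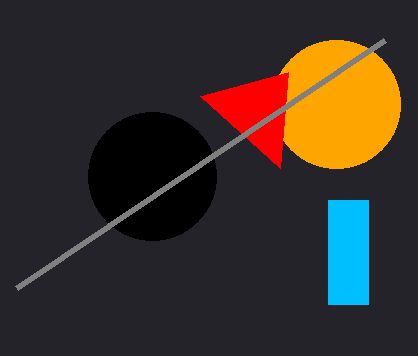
a_1 = 336
b_1 = 104
c_1 = 64
a_2 = 152
b_2 = 176
c_2 = 64
p_3 = 288
q_3 = 72
p_4 = 384
q_4 = 40
p_5 = 328
q_5 = 200
s_5 = 368
t_5 = 304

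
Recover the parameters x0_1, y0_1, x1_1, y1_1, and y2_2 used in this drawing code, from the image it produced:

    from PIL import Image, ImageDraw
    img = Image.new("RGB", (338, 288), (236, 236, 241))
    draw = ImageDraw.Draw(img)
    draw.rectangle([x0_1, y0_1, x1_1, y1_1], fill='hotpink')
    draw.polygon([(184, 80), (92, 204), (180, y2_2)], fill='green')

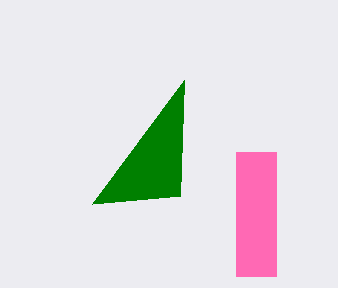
x0_1 = 236
y0_1 = 152
x1_1 = 276
y1_1 = 276
y2_2 = 196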